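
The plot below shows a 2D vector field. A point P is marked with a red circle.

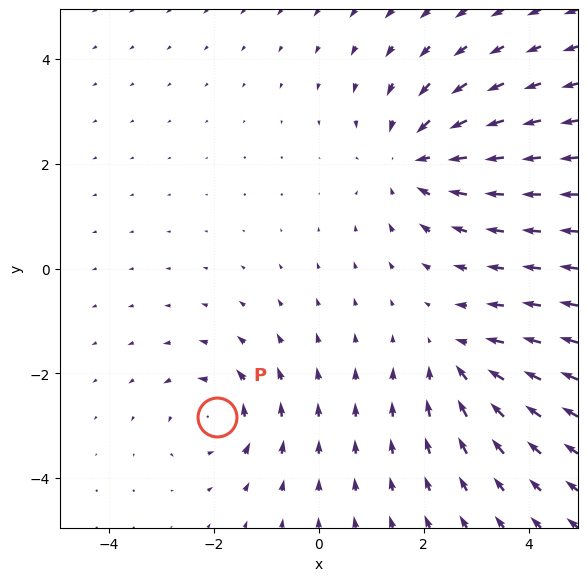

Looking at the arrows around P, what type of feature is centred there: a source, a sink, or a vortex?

At P (-1.9, -2.8) the arrows circulate counterclockwise. Divergence ≈0, curl about +4 — near-zero divergence with nonzero curl is a vortex.

vortex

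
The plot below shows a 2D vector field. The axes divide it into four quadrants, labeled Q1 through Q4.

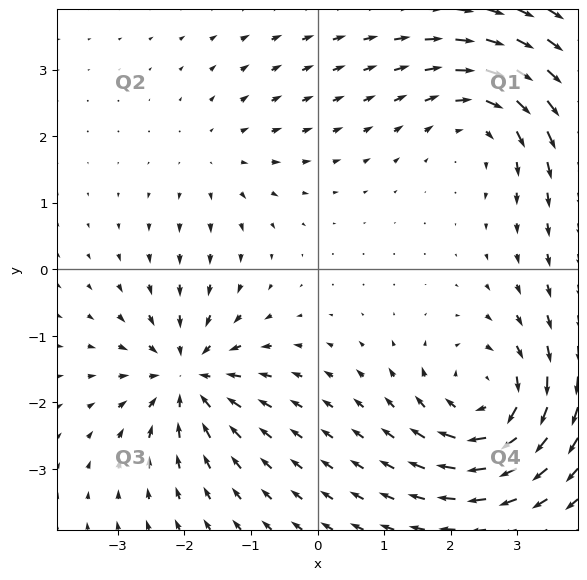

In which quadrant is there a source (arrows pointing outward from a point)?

Q2

The source sits at approximately (-1.5, 1.7), which lies in quadrant Q2. The divergence there is about +3, positive as expected for a source.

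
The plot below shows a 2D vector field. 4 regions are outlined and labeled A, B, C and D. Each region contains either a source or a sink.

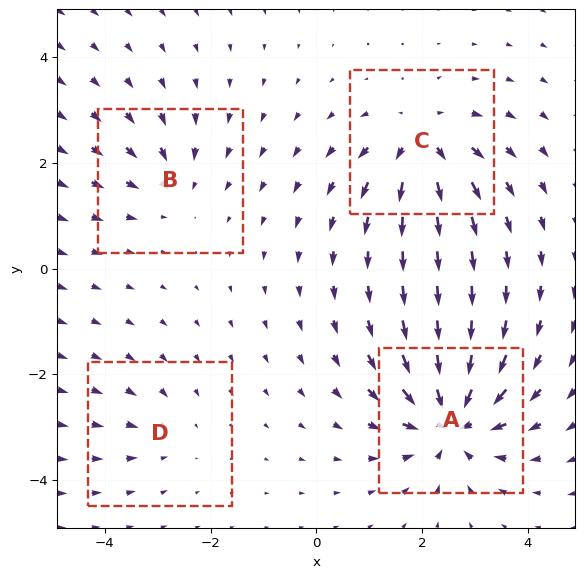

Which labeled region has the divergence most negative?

Divergence at each region's feature centre — A: about -8, B: about -4, C: about +6, D: about -2. Region A is most negative.

A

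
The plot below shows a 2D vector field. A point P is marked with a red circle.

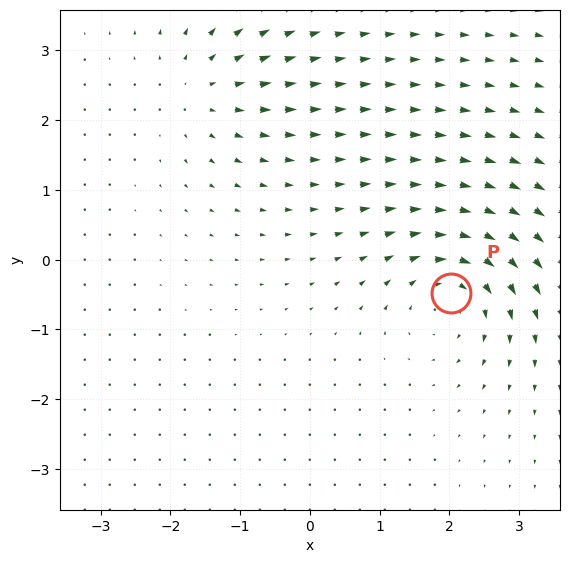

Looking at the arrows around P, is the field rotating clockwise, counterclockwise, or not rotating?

Near P at (2.0, -0.5) the arrows circulate clockwise. The curl (z-component) there is about -5; negative curl means clockwise rotation.

clockwise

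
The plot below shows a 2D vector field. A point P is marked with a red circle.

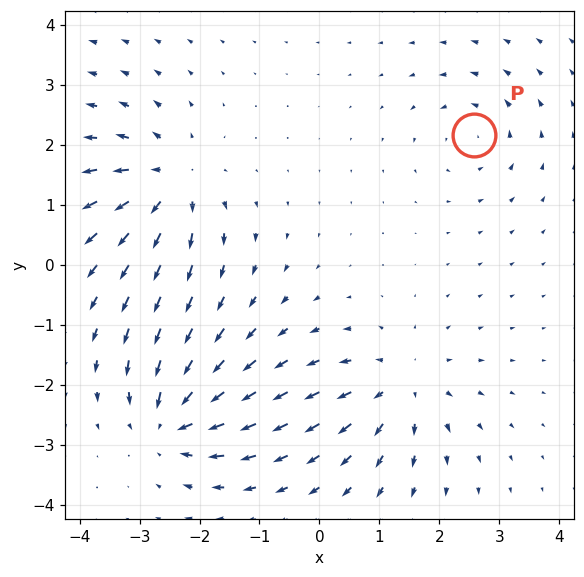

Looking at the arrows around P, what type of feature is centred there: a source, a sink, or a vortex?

At P (2.6, 2.2) the arrows circulate counterclockwise. Divergence ≈0, curl about +4 — near-zero divergence with nonzero curl is a vortex.

vortex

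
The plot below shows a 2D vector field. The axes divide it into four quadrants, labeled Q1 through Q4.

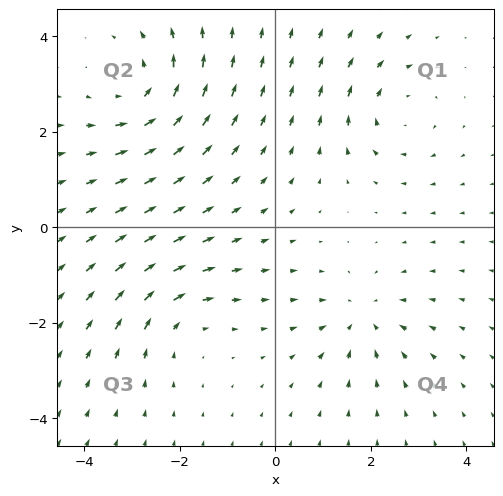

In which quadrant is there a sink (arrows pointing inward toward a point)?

Q4

The sink sits at approximately (1.8, -1.9), which lies in quadrant Q4. The divergence there is about -4, negative as expected for a sink.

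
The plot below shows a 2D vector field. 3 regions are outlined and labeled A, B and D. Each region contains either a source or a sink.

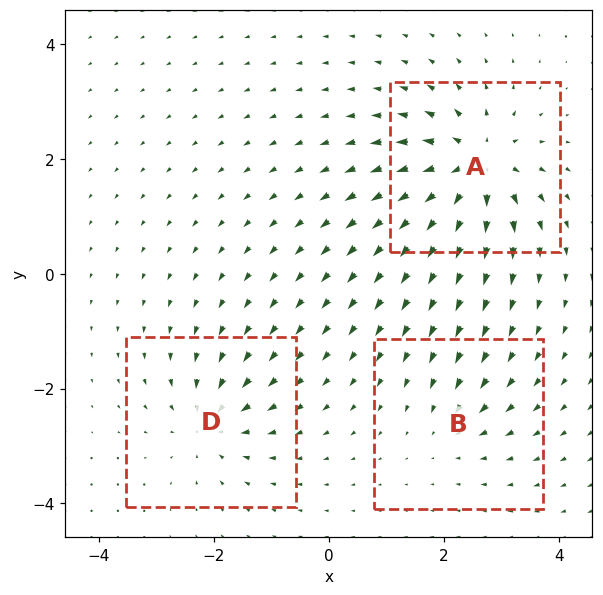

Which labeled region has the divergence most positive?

Divergence at each region's feature centre — A: about +6, B: about -2, D: about -4. Region A is most positive.

A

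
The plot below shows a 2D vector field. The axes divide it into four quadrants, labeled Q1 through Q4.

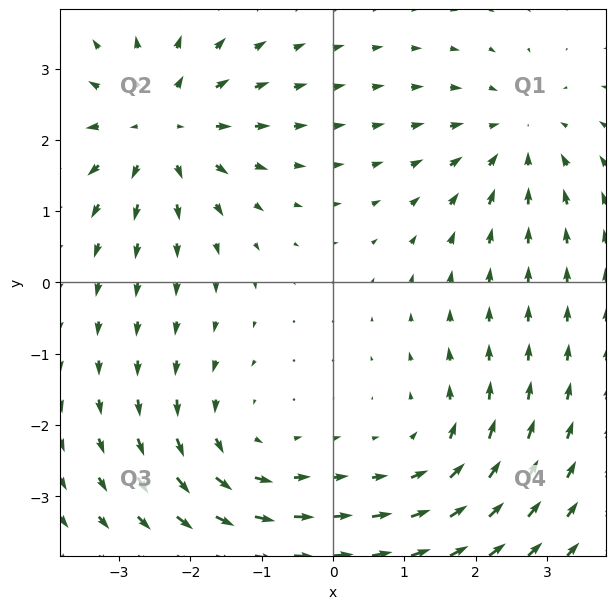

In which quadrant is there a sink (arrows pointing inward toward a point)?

Q1

The sink sits at approximately (2.6, 2.0), which lies in quadrant Q1. The divergence there is about -4, negative as expected for a sink.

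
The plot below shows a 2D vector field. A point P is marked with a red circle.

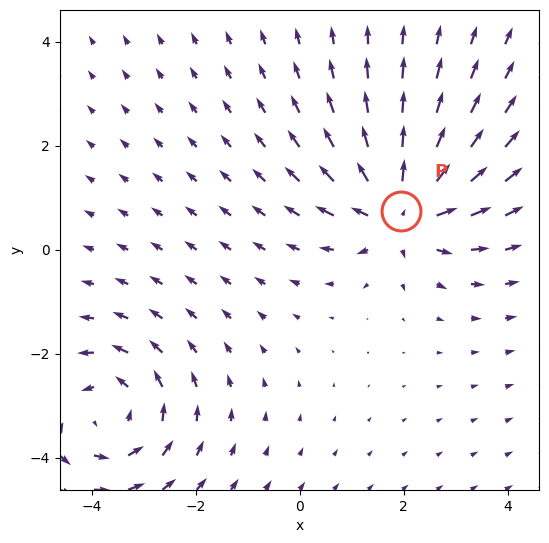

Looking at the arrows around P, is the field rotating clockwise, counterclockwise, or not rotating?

Near P at (1.9, 0.7) the arrows show no circulation. The curl there is ≈0.

not rotating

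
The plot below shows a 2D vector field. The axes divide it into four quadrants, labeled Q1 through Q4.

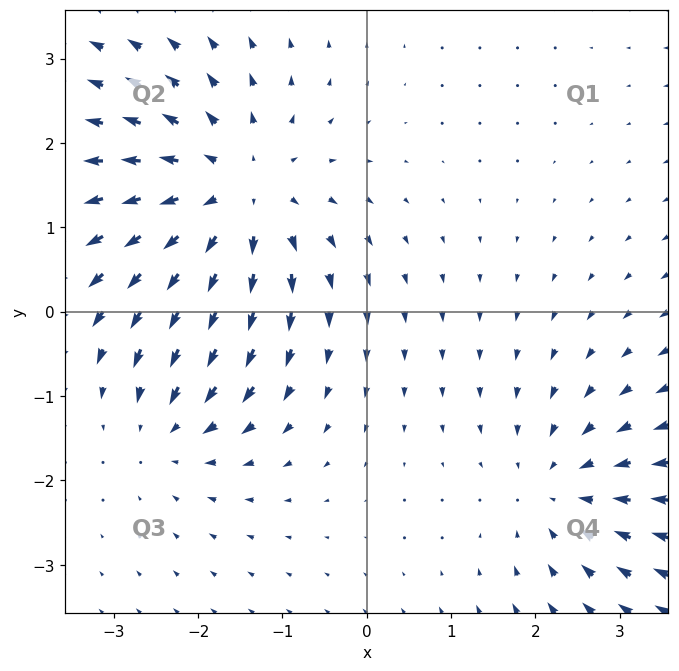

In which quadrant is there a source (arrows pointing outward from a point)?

The source sits at approximately (-1.6, 1.4), which lies in quadrant Q2. The divergence there is about +4, positive as expected for a source.

Q2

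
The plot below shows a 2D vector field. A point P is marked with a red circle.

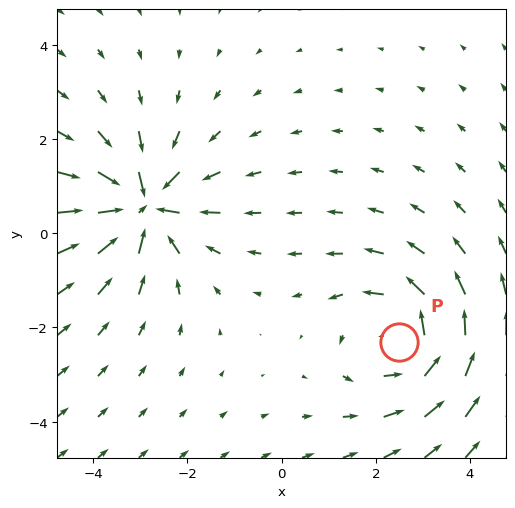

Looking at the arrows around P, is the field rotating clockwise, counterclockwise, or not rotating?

Near P at (2.5, -2.3) the arrows circulate counterclockwise. The curl (z-component) there is about +3; positive curl means counterclockwise rotation.

counterclockwise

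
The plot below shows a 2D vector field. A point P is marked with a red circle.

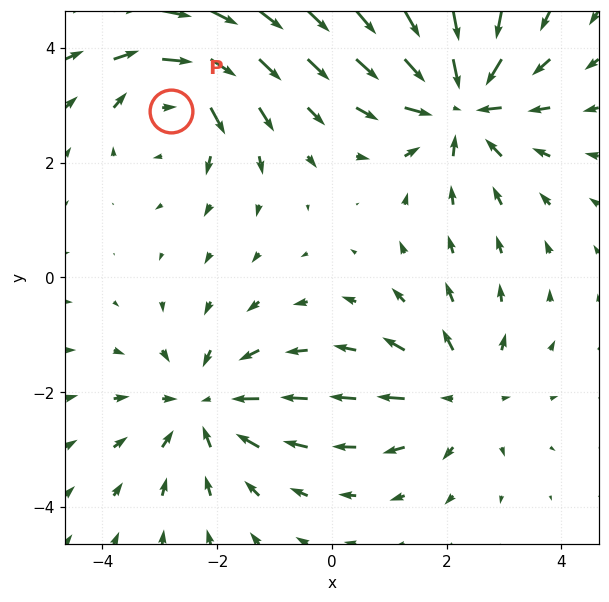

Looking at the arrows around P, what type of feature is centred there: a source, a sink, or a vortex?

At P (-2.8, 2.9) the arrows circulate clockwise. Divergence ≈0, curl about -4 — near-zero divergence with nonzero curl is a vortex.

vortex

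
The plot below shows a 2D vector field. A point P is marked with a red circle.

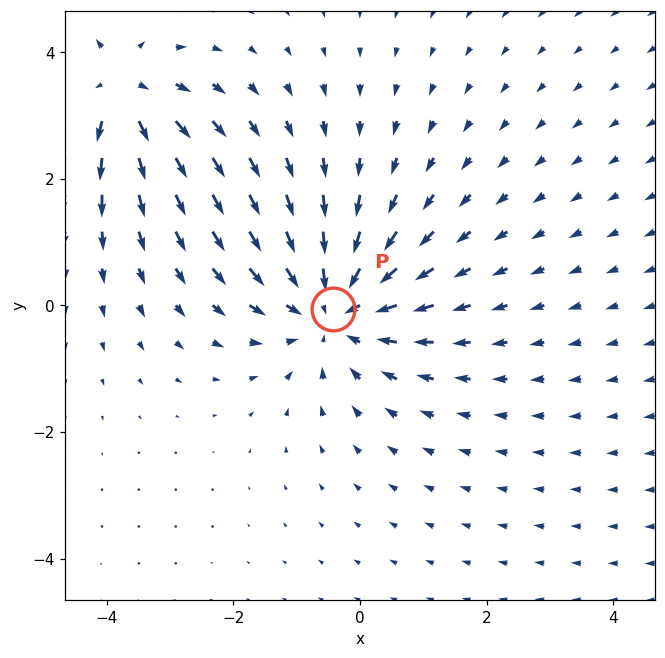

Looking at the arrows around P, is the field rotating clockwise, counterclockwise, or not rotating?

Near P at (-0.4, -0.1) the arrows show no circulation. The curl there is ≈0.

not rotating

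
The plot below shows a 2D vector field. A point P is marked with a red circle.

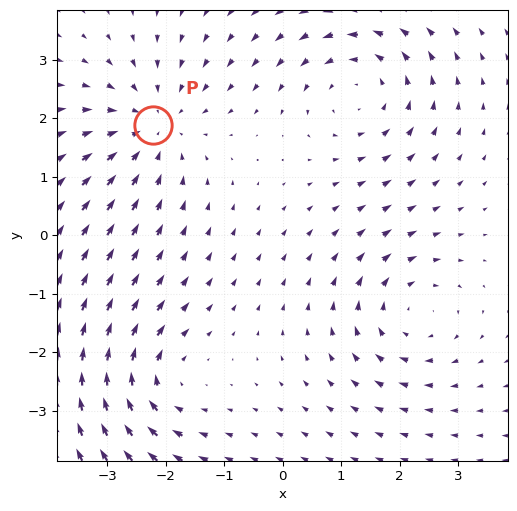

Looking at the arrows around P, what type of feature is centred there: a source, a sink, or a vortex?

sink

At P (-2.2, 1.9) the arrows converge inward. Divergence about -3, curl ≈0 — negative divergence with near-zero curl is a sink.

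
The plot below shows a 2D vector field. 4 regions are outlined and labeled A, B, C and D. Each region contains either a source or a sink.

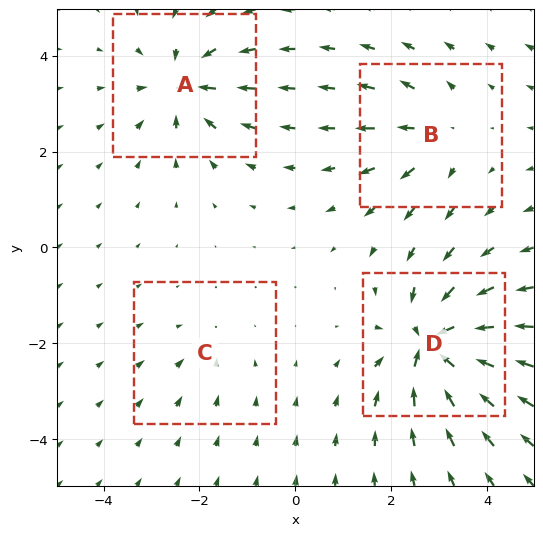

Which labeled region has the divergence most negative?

Divergence at each region's feature centre — A: about -6, B: about +4, C: about -2, D: about -8. Region D is most negative.

D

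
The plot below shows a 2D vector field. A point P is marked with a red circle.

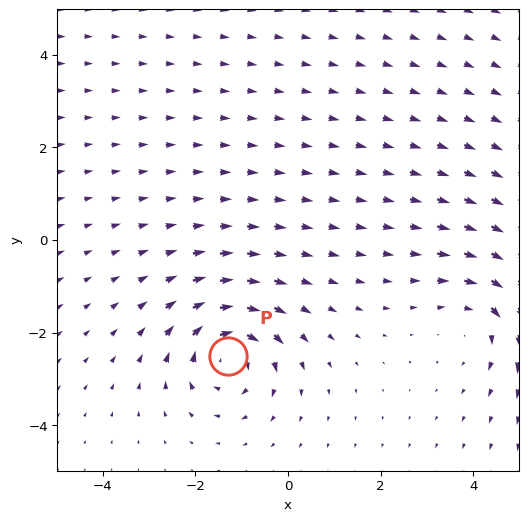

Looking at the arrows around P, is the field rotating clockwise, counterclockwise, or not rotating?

Near P at (-1.3, -2.5) the arrows circulate clockwise. The curl (z-component) there is about -5; negative curl means clockwise rotation.

clockwise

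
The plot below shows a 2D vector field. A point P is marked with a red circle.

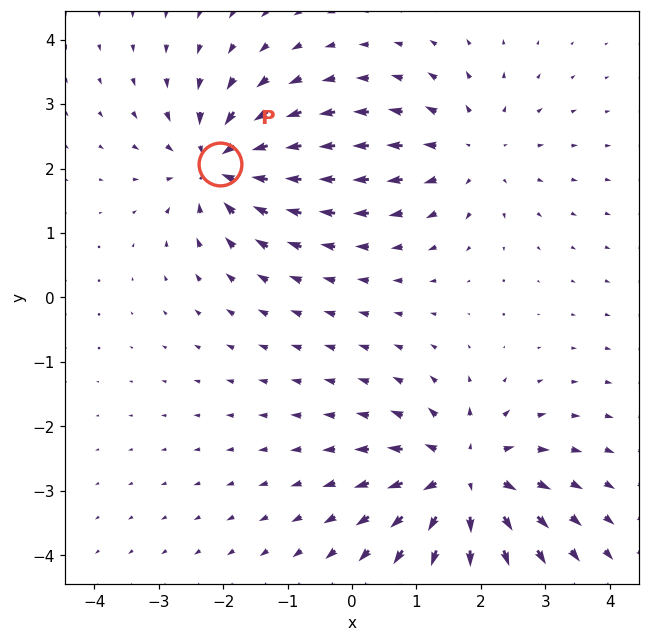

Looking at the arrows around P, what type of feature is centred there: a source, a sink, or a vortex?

sink

At P (-2.0, 2.1) the arrows converge inward. Divergence about -5, curl ≈0 — negative divergence with near-zero curl is a sink.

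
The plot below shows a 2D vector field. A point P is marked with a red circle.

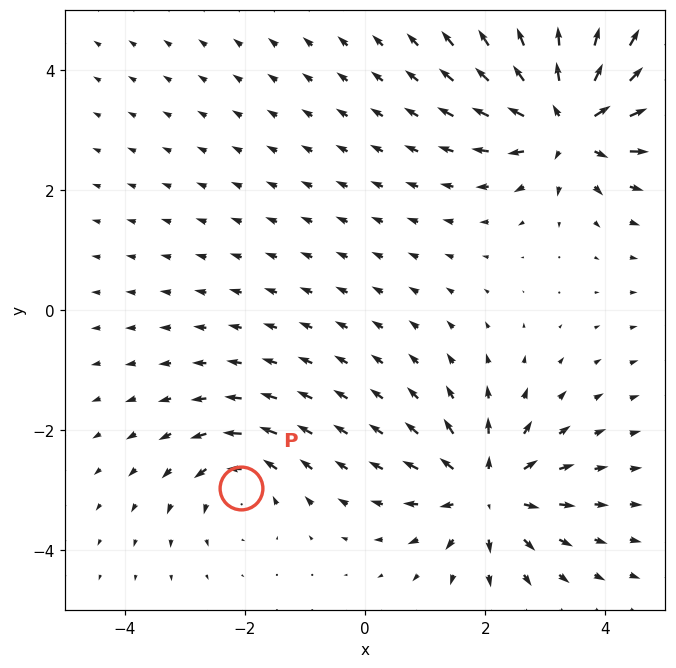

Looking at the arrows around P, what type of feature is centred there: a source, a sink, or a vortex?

vortex

At P (-2.1, -3.0) the arrows circulate counterclockwise. Divergence ≈0, curl about +4 — near-zero divergence with nonzero curl is a vortex.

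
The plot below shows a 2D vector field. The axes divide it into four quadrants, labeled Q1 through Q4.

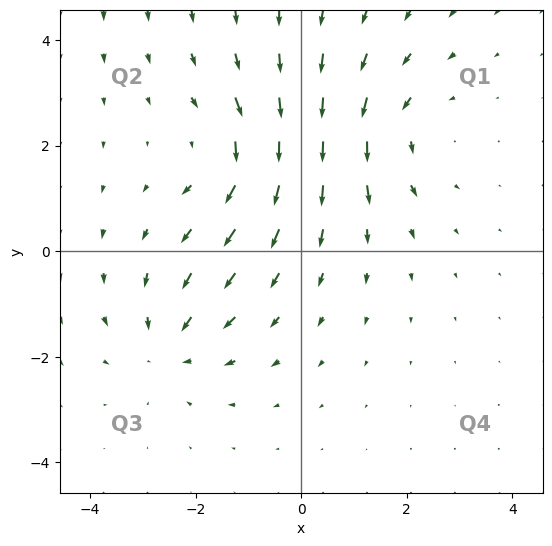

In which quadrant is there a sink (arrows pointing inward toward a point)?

The sink sits at approximately (-2.5, -1.8), which lies in quadrant Q3. The divergence there is about -3, negative as expected for a sink.

Q3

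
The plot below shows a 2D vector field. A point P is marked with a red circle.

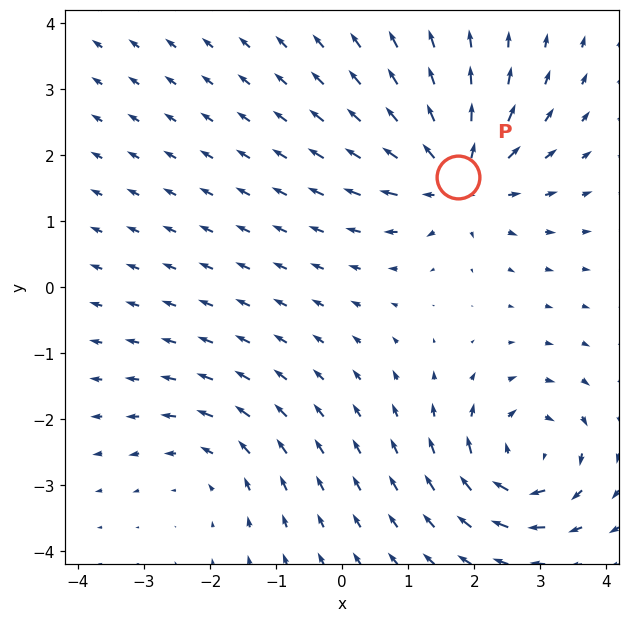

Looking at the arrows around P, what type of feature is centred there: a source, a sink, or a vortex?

source

At P (1.8, 1.7) the arrows spread outward. Divergence about +6, curl ≈0 — positive divergence with near-zero curl is a source.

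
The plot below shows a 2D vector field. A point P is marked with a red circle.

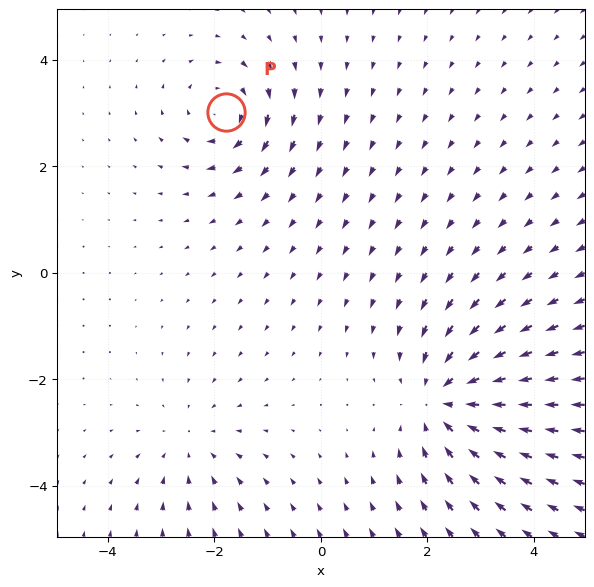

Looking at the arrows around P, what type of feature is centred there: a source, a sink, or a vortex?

vortex

At P (-1.8, 3.0) the arrows circulate clockwise. Divergence ≈0, curl about -4 — near-zero divergence with nonzero curl is a vortex.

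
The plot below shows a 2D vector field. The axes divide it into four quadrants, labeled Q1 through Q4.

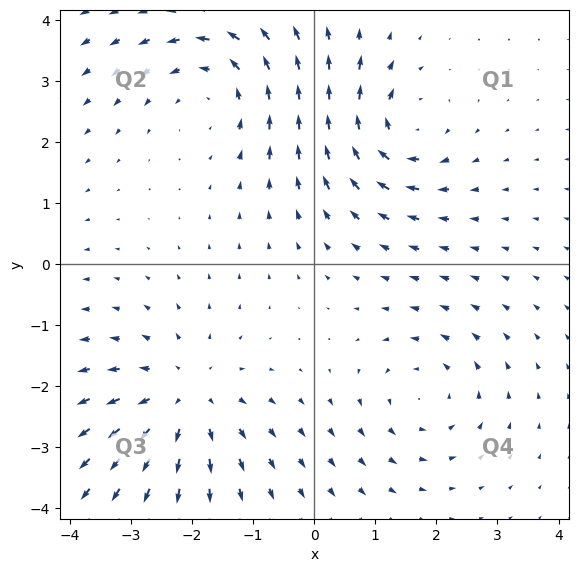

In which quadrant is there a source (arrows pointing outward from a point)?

The source sits at approximately (-2.1, -2.2), which lies in quadrant Q3. The divergence there is about +3, positive as expected for a source.

Q3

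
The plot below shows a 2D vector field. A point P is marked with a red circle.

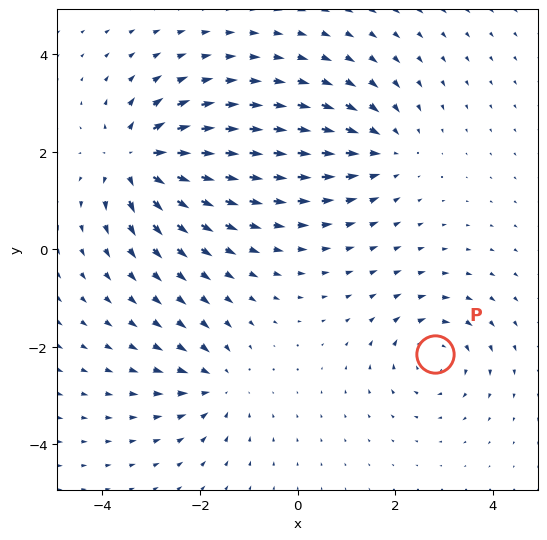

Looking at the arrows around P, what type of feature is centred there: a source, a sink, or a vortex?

vortex

At P (2.8, -2.1) the arrows circulate clockwise. Divergence ≈0, curl about -3 — near-zero divergence with nonzero curl is a vortex.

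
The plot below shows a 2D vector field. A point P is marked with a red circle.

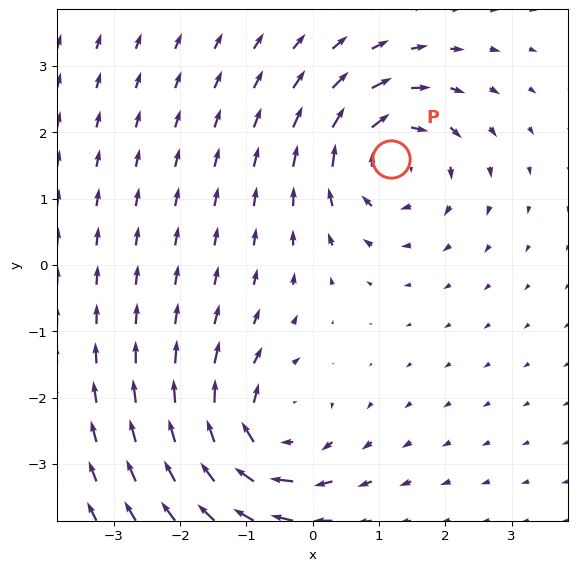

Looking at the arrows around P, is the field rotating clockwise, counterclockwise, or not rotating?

Near P at (1.2, 1.6) the arrows circulate clockwise. The curl (z-component) there is about -5; negative curl means clockwise rotation.

clockwise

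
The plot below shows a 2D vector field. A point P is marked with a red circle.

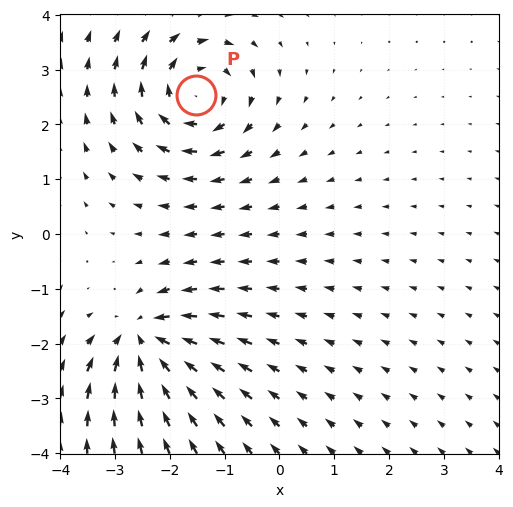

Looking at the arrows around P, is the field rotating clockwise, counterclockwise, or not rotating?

clockwise

Near P at (-1.5, 2.5) the arrows circulate clockwise. The curl (z-component) there is about -3; negative curl means clockwise rotation.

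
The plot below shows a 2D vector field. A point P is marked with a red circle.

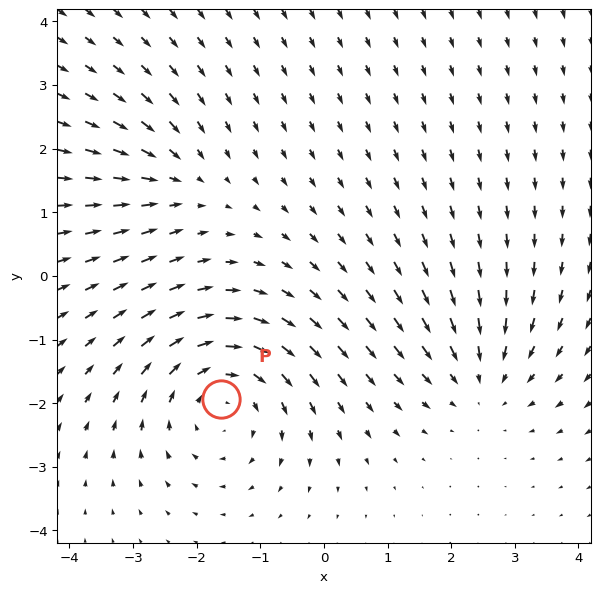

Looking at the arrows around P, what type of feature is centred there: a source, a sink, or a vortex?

At P (-1.6, -1.9) the arrows circulate clockwise. Divergence ≈0, curl about -4 — near-zero divergence with nonzero curl is a vortex.

vortex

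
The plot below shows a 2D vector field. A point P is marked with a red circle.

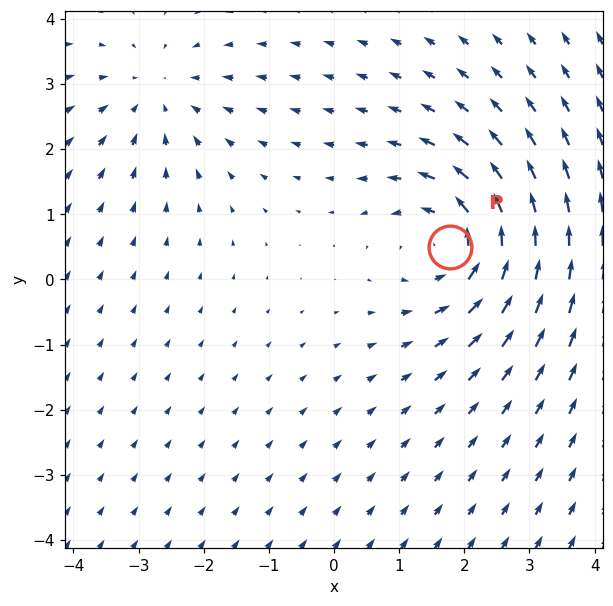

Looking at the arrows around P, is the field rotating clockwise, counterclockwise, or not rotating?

Near P at (1.8, 0.5) the arrows circulate counterclockwise. The curl (z-component) there is about +4; positive curl means counterclockwise rotation.

counterclockwise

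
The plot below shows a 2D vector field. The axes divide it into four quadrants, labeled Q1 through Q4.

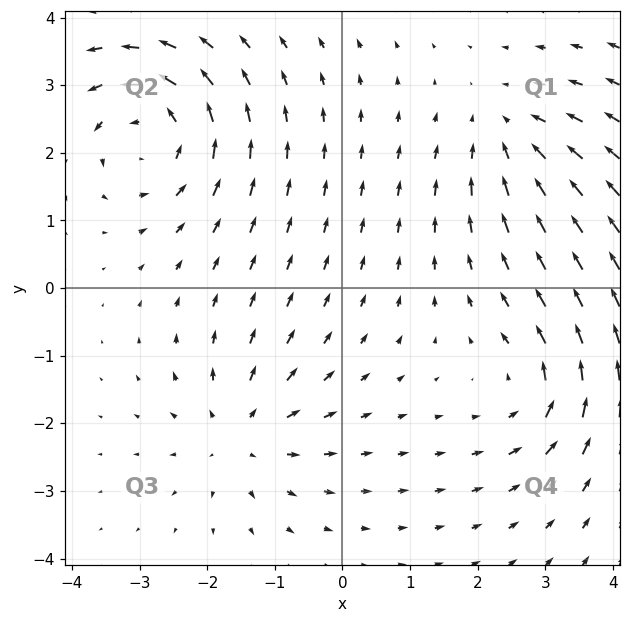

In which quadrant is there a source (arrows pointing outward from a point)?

The source sits at approximately (-1.5, -2.2), which lies in quadrant Q3. The divergence there is about +4, positive as expected for a source.

Q3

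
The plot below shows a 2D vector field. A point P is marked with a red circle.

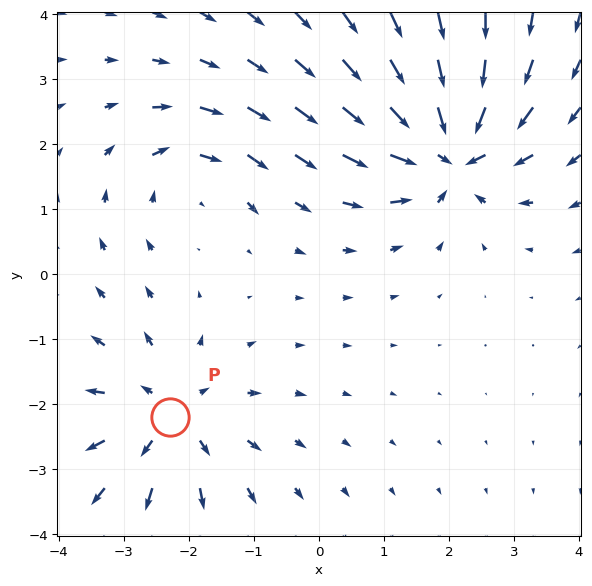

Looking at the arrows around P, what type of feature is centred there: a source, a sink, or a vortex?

source

At P (-2.3, -2.2) the arrows spread outward. Divergence about +4, curl ≈0 — positive divergence with near-zero curl is a source.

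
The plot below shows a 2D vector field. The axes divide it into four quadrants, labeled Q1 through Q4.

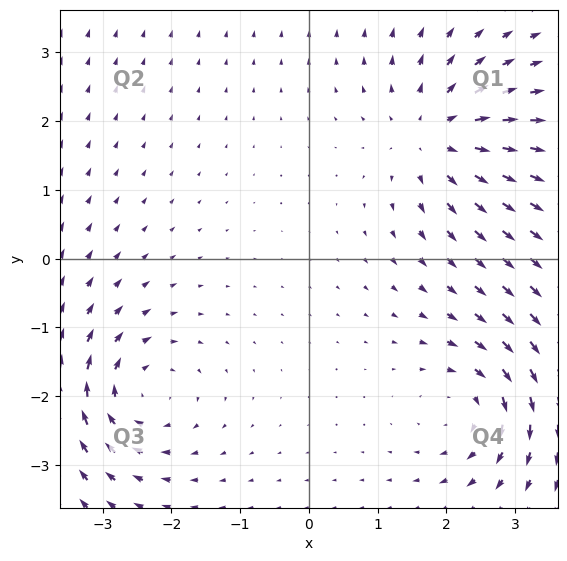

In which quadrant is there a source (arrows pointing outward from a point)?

The source sits at approximately (1.8, 1.8), which lies in quadrant Q1. The divergence there is about +5, positive as expected for a source.

Q1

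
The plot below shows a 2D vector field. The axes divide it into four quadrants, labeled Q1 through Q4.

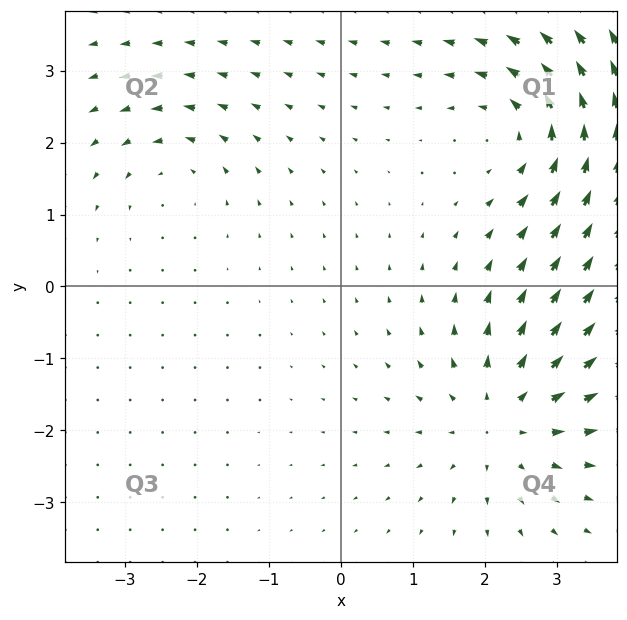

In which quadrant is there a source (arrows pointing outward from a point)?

Q4

The source sits at approximately (2.2, -1.8), which lies in quadrant Q4. The divergence there is about +5, positive as expected for a source.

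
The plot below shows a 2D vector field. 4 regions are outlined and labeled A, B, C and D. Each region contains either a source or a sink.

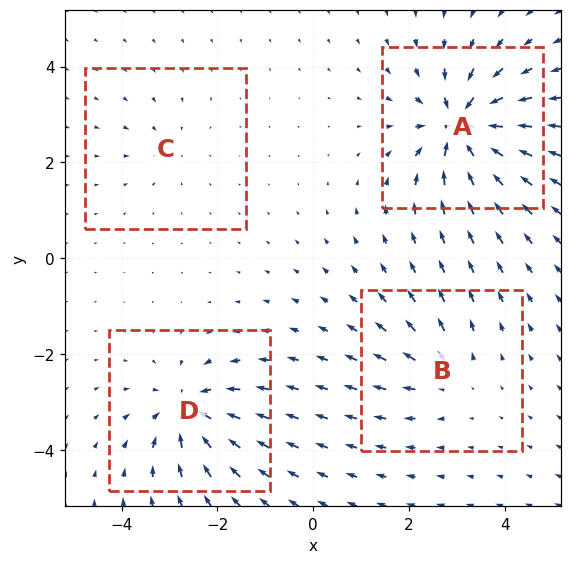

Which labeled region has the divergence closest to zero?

C

Divergence at each region's feature centre — A: about -9, B: about +4, C: about -3, D: about -6. Region C is closest to zero.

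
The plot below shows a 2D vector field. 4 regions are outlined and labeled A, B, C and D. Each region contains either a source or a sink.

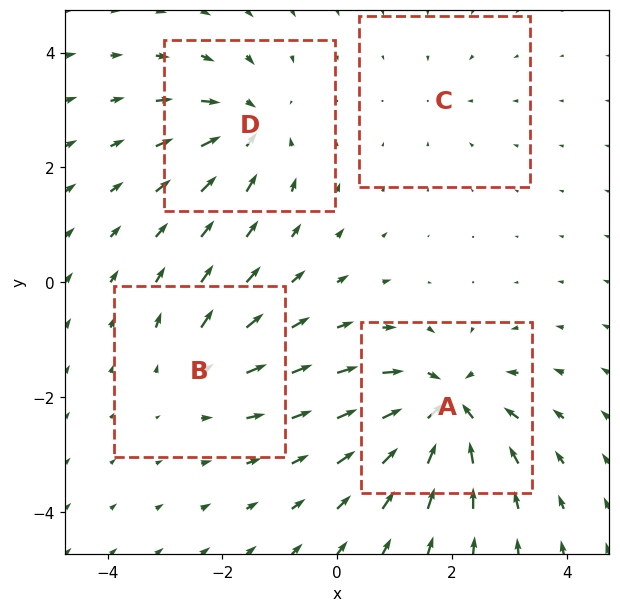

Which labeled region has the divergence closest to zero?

Divergence at each region's feature centre — A: about -9, B: about +4, C: about -2, D: about -6. Region C is closest to zero.

C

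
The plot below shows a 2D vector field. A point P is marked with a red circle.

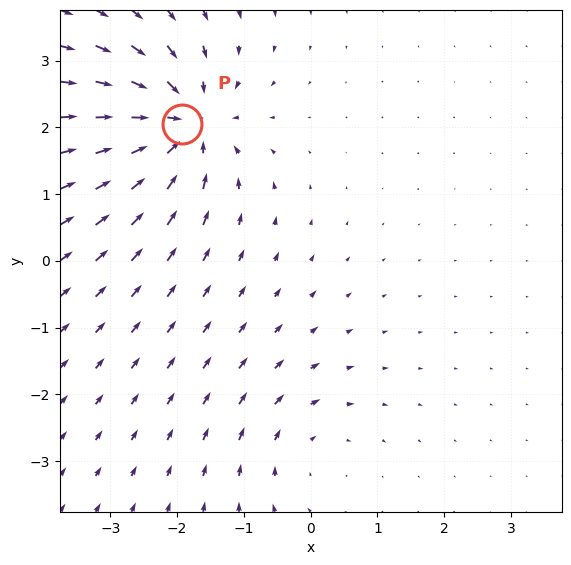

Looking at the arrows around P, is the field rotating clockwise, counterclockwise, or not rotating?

Near P at (-1.9, 2.0) the arrows show no circulation. The curl there is ≈0.

not rotating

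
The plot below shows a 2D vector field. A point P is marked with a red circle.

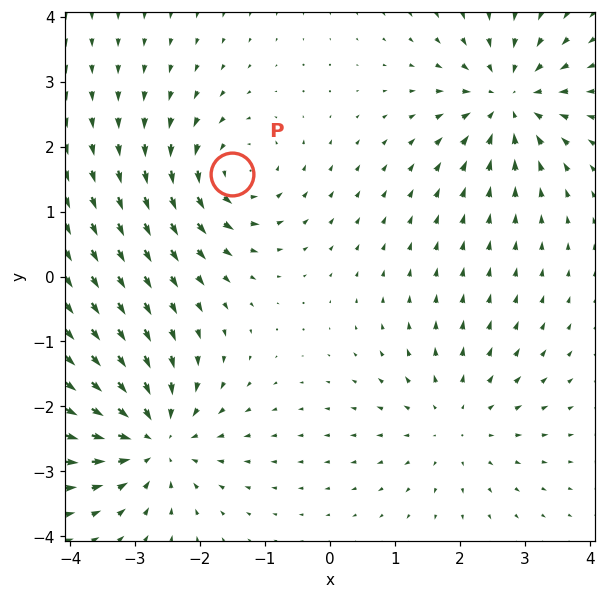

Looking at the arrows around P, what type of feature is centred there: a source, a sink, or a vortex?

At P (-1.5, 1.6) the arrows circulate counterclockwise. Divergence ≈0, curl about +5 — near-zero divergence with nonzero curl is a vortex.

vortex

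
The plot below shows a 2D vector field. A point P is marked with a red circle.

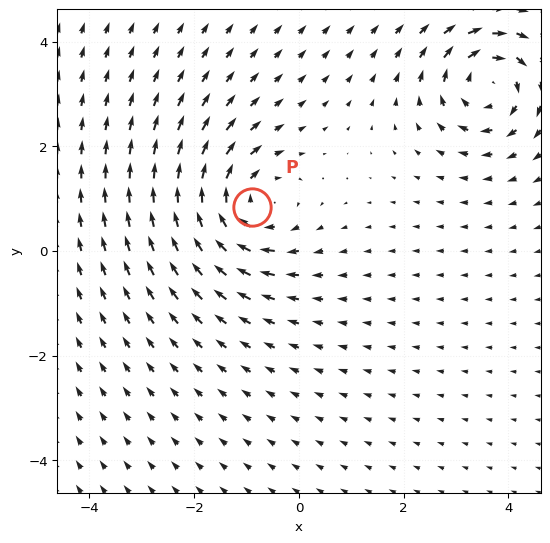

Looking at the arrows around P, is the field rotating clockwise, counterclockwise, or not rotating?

clockwise

Near P at (-0.9, 0.8) the arrows circulate clockwise. The curl (z-component) there is about -5; negative curl means clockwise rotation.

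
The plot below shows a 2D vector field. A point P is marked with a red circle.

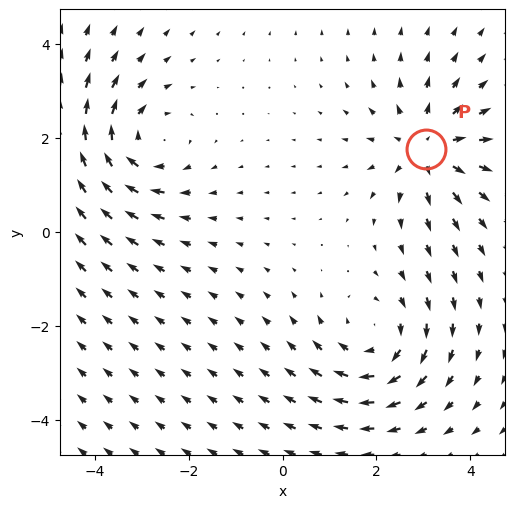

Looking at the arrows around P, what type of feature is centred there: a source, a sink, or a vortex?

At P (3.1, 1.8) the arrows spread outward. Divergence about +5, curl ≈0 — positive divergence with near-zero curl is a source.

source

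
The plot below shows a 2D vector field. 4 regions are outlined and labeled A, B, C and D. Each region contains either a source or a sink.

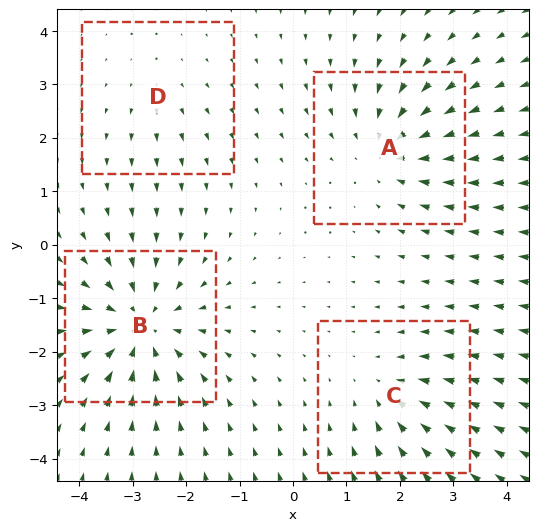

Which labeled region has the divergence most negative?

B

Divergence at each region's feature centre — A: about -4, B: about -6, C: about -3, D: about +2. Region B is most negative.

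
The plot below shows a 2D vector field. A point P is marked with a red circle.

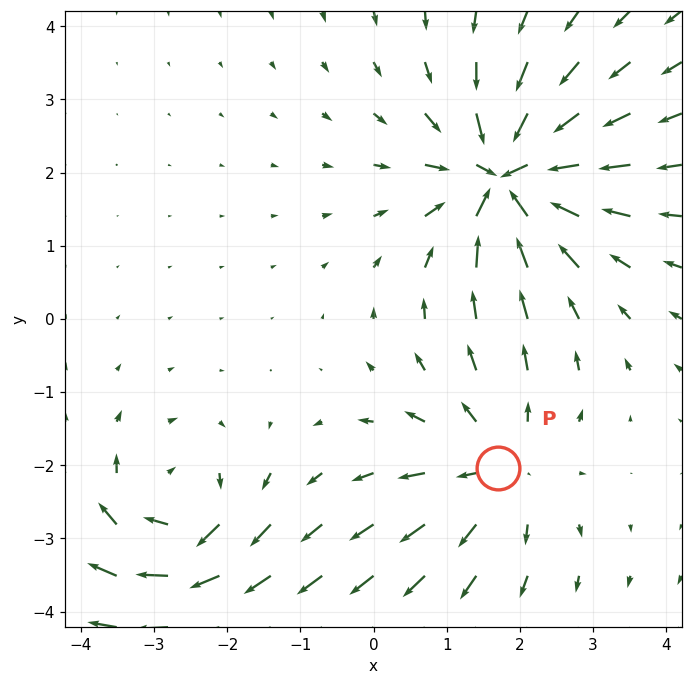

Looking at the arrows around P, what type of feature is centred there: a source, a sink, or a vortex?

source

At P (1.7, -2.0) the arrows spread outward. Divergence about +3, curl ≈0 — positive divergence with near-zero curl is a source.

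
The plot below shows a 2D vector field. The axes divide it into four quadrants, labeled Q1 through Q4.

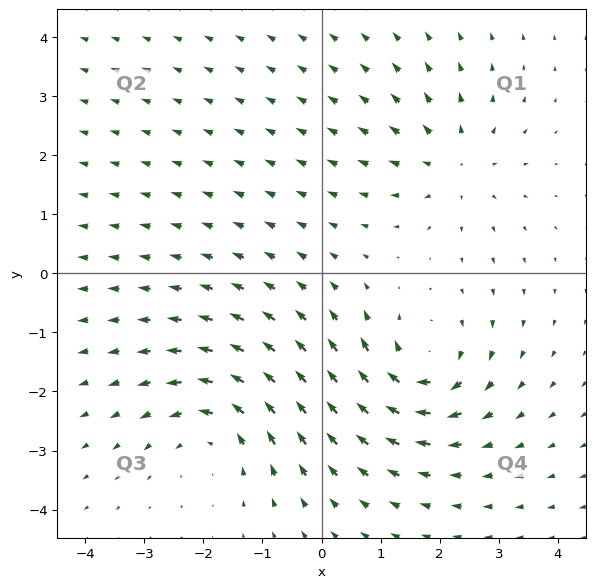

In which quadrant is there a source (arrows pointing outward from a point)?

The source sits at approximately (2.2, 1.9), which lies in quadrant Q1. The divergence there is about +3, positive as expected for a source.

Q1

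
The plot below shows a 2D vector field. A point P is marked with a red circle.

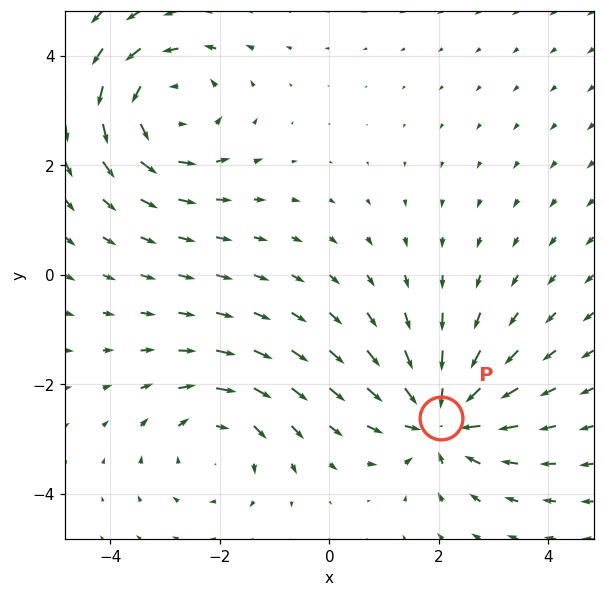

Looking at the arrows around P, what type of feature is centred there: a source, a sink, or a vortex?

sink

At P (2.0, -2.6) the arrows converge inward. Divergence about -5, curl ≈0 — negative divergence with near-zero curl is a sink.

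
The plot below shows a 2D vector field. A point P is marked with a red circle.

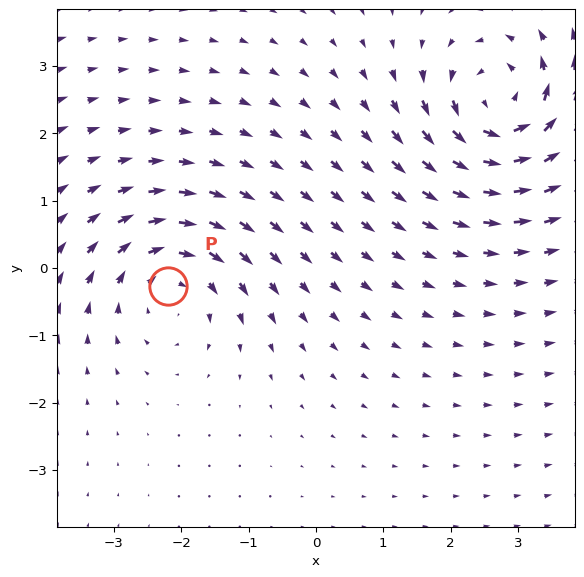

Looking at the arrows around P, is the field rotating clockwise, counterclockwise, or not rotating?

Near P at (-2.2, -0.3) the arrows circulate clockwise. The curl (z-component) there is about -4; negative curl means clockwise rotation.

clockwise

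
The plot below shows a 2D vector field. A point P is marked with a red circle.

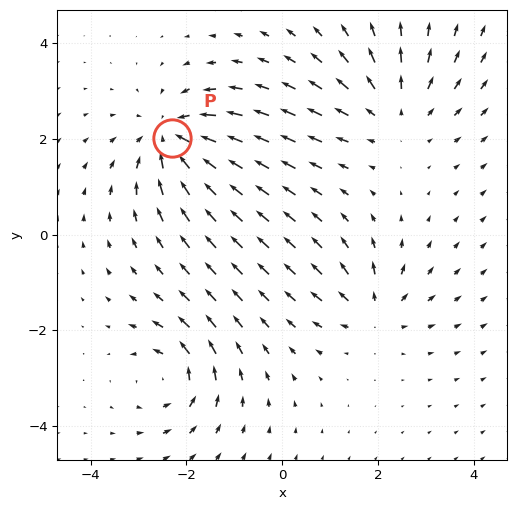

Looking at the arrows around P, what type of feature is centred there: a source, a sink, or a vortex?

sink

At P (-2.3, 2.0) the arrows converge inward. Divergence about -5, curl ≈0 — negative divergence with near-zero curl is a sink.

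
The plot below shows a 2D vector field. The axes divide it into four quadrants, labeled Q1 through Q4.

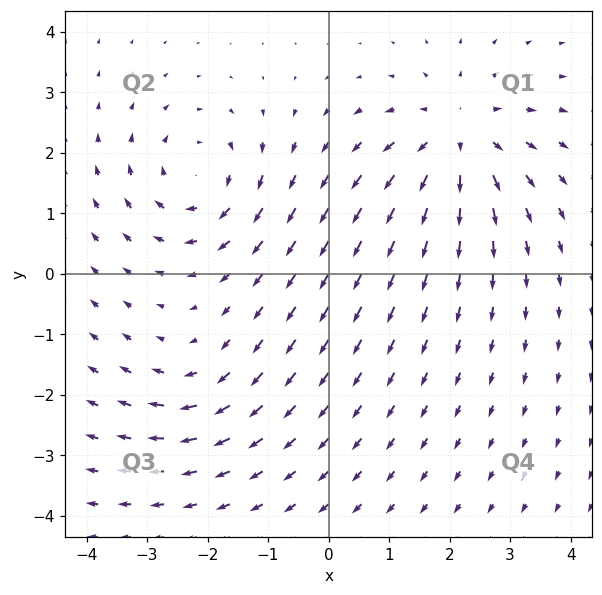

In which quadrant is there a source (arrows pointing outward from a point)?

Q1

The source sits at approximately (2.1, 2.3), which lies in quadrant Q1. The divergence there is about +4, positive as expected for a source.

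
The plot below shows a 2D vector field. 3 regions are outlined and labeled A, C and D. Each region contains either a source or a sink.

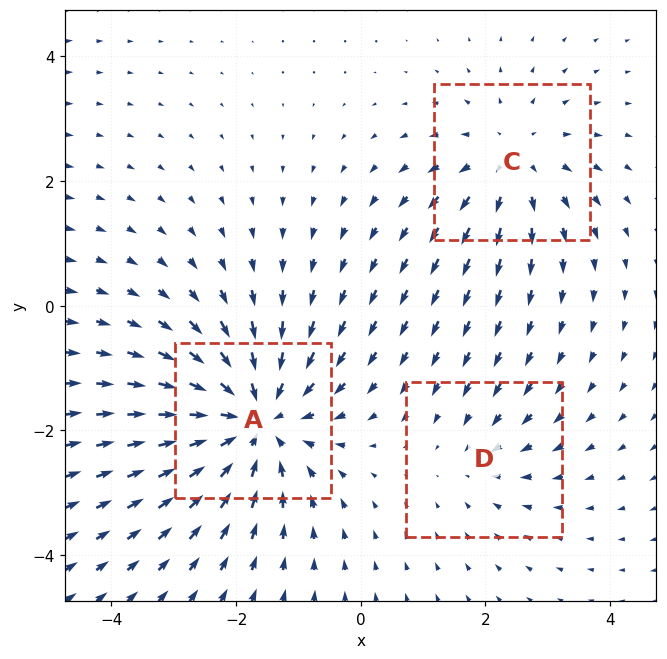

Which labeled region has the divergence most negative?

Divergence at each region's feature centre — A: about -5, C: about +3, D: about -2. Region A is most negative.

A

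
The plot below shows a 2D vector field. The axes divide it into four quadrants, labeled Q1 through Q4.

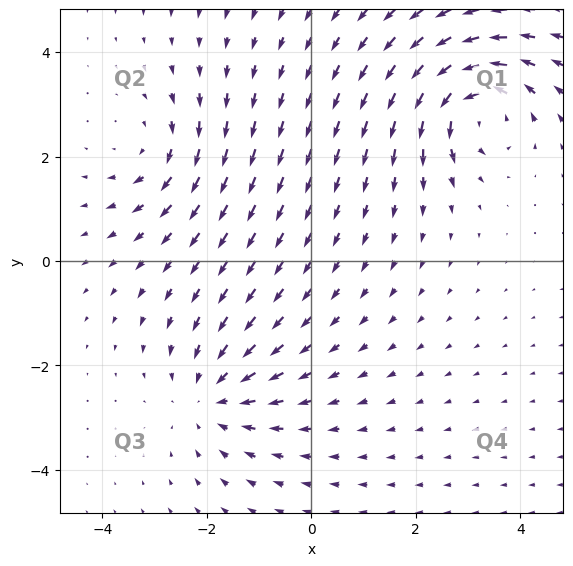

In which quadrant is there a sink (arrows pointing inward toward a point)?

Q3

The sink sits at approximately (-1.9, -2.6), which lies in quadrant Q3. The divergence there is about -4, negative as expected for a sink.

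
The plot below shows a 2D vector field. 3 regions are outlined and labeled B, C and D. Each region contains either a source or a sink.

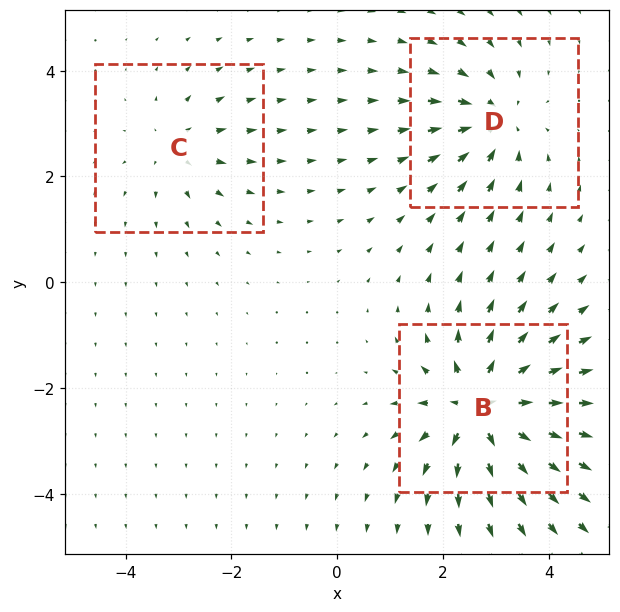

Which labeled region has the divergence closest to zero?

Divergence at each region's feature centre — B: about +6, C: about +2, D: about -4. Region C is closest to zero.

C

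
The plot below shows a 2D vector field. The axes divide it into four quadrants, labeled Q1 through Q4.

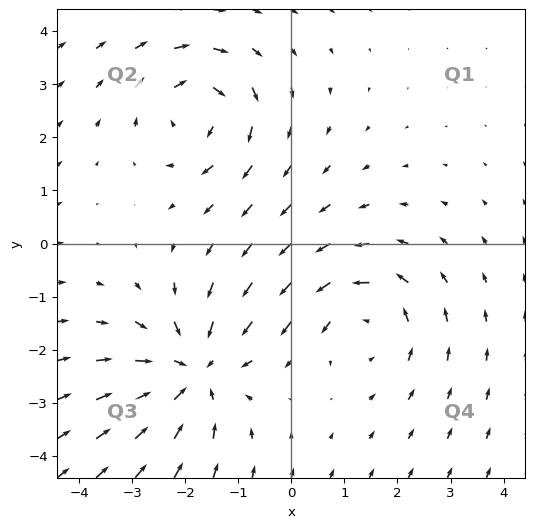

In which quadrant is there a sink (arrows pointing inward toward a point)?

The sink sits at approximately (-1.8, -2.4), which lies in quadrant Q3. The divergence there is about -5, negative as expected for a sink.

Q3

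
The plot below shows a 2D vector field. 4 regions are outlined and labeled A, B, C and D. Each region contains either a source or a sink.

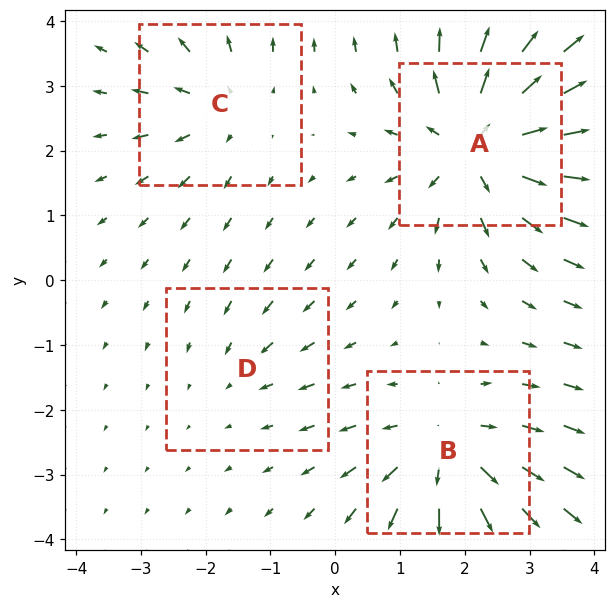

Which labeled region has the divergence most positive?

A

Divergence at each region's feature centre — A: about +7, B: about +5, C: about +3, D: about -2. Region A is most positive.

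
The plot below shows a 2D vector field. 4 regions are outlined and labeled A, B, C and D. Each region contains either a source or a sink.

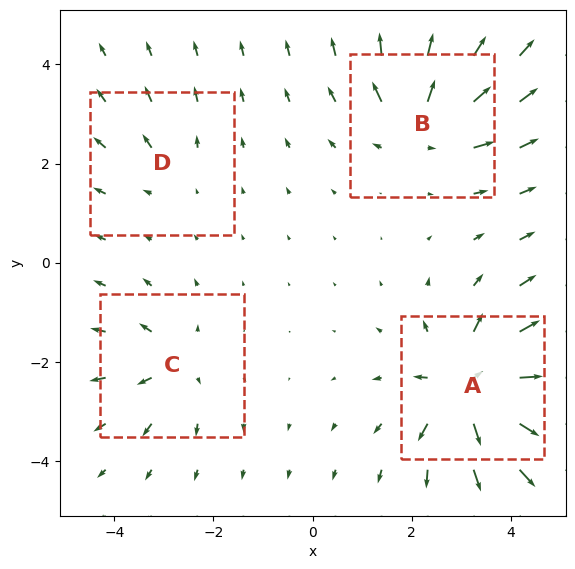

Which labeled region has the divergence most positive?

Divergence at each region's feature centre — A: about +8, B: about +6, C: about +4, D: about +2. Region A is most positive.

A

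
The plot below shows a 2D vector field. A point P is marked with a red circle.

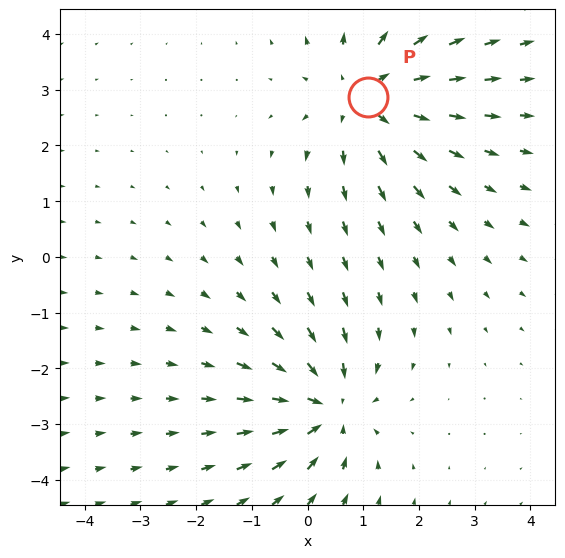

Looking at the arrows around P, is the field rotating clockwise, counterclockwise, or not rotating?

not rotating

Near P at (1.1, 2.9) the arrows show no circulation. The curl there is ≈0.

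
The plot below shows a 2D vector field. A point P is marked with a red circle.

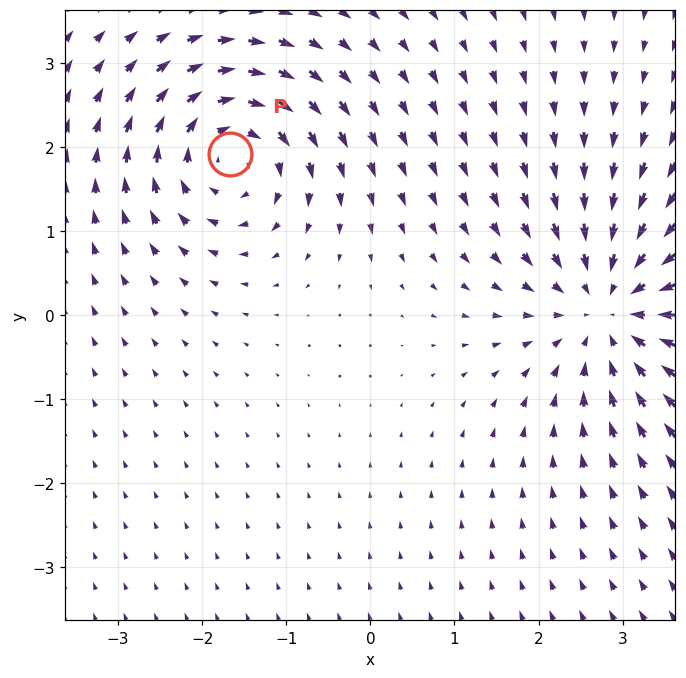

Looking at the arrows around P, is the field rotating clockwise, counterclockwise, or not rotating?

clockwise

Near P at (-1.7, 1.9) the arrows circulate clockwise. The curl (z-component) there is about -4; negative curl means clockwise rotation.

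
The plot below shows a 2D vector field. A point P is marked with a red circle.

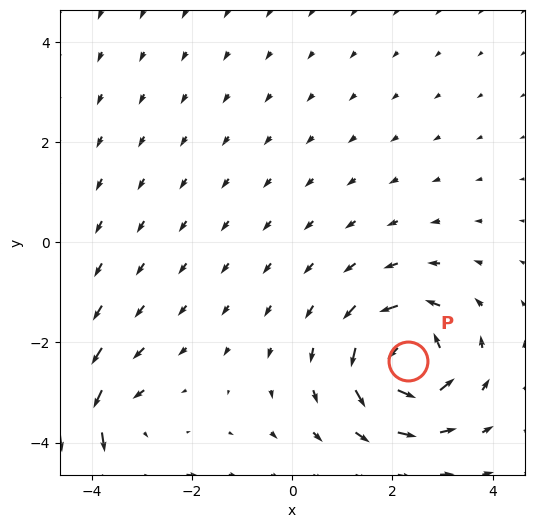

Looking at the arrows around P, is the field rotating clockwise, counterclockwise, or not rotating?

counterclockwise

Near P at (2.3, -2.4) the arrows circulate counterclockwise. The curl (z-component) there is about +5; positive curl means counterclockwise rotation.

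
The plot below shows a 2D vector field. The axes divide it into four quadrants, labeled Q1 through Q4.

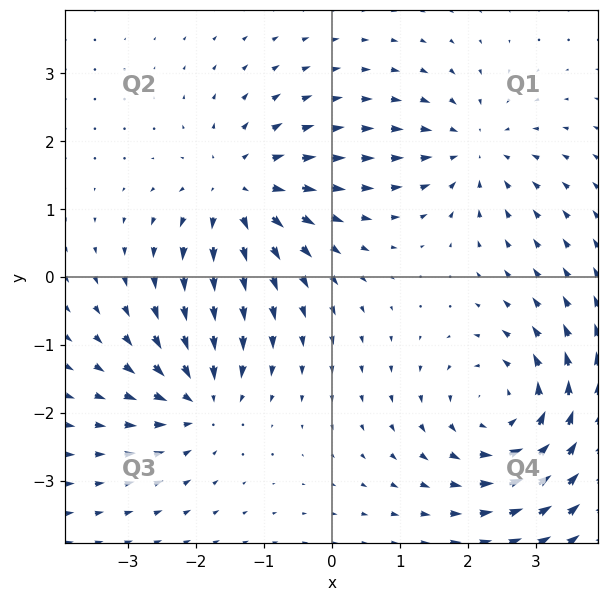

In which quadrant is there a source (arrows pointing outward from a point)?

Q2

The source sits at approximately (-1.4, 1.3), which lies in quadrant Q2. The divergence there is about +4, positive as expected for a source.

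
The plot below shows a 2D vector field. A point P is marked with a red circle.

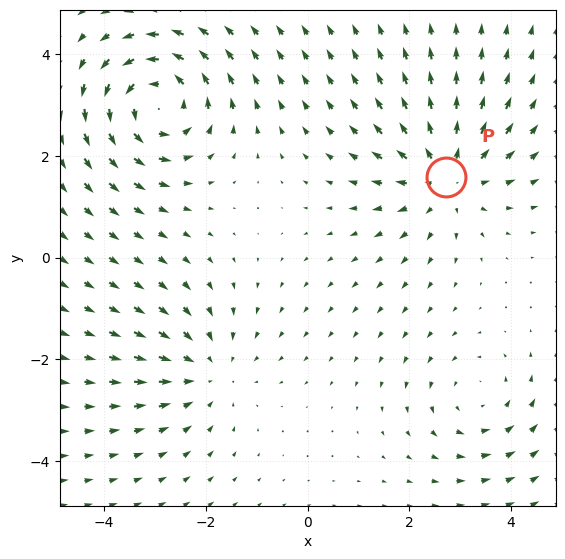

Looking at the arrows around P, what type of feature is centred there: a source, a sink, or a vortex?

source

At P (2.7, 1.6) the arrows spread outward. Divergence about +4, curl ≈0 — positive divergence with near-zero curl is a source.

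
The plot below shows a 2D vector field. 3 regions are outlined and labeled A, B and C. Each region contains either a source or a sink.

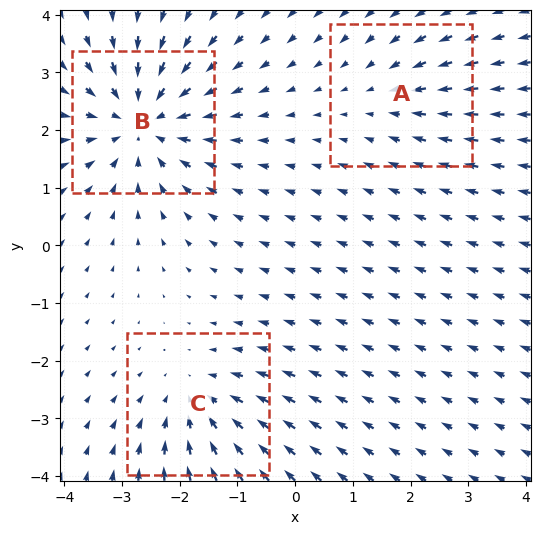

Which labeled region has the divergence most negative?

Divergence at each region's feature centre — A: about -2, B: about -4, C: about -3. Region B is most negative.

B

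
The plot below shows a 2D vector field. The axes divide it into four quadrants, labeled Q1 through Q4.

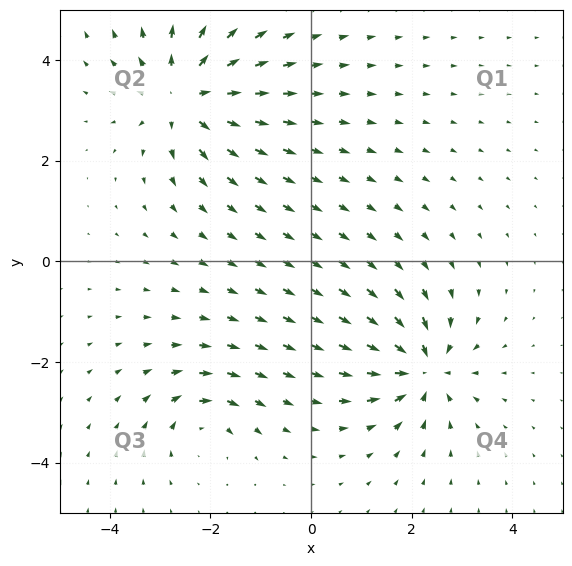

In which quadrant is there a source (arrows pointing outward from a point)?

The source sits at approximately (-2.5, 3.3), which lies in quadrant Q2. The divergence there is about +5, positive as expected for a source.

Q2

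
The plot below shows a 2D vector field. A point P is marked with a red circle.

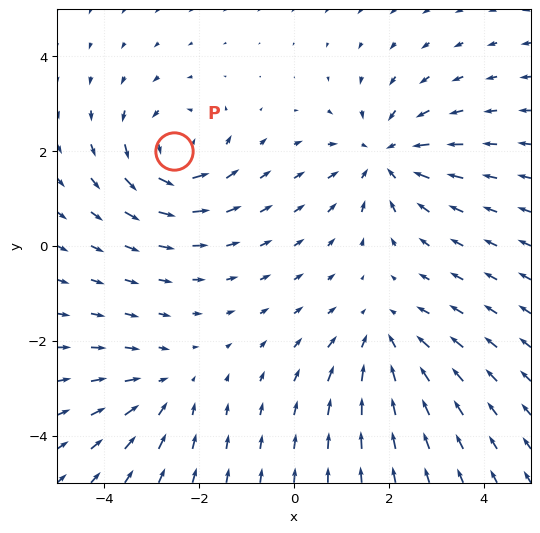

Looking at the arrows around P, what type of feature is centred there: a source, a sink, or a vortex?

vortex

At P (-2.5, 2.0) the arrows circulate counterclockwise. Divergence ≈0, curl about +5 — near-zero divergence with nonzero curl is a vortex.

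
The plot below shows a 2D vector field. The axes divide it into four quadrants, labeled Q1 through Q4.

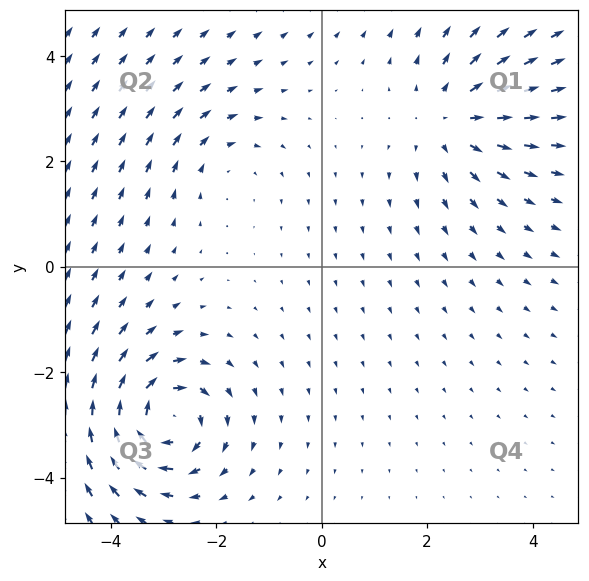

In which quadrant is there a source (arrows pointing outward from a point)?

The source sits at approximately (2.4, 2.8), which lies in quadrant Q1. The divergence there is about +3, positive as expected for a source.

Q1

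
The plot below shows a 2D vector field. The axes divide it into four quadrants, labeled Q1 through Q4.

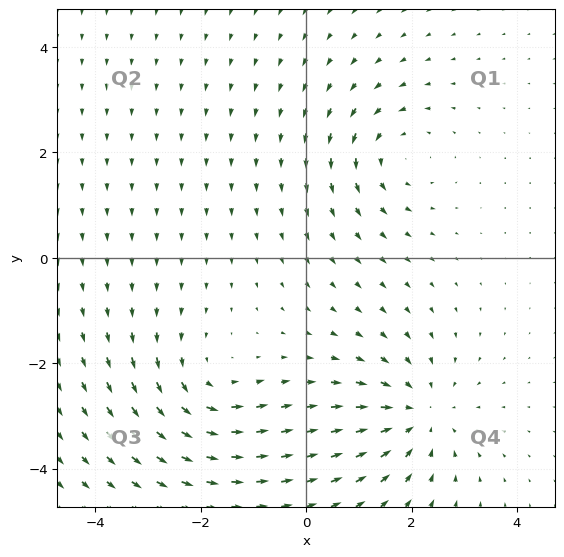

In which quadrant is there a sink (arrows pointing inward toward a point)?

Q4

The sink sits at approximately (2.1, -3.0), which lies in quadrant Q4. The divergence there is about -4, negative as expected for a sink.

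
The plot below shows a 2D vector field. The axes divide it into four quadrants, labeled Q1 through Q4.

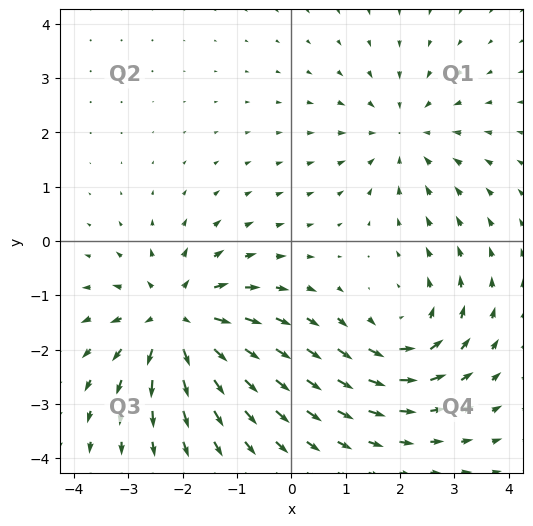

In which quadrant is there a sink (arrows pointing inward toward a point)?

The sink sits at approximately (2.1, 2.0), which lies in quadrant Q1. The divergence there is about -3, negative as expected for a sink.

Q1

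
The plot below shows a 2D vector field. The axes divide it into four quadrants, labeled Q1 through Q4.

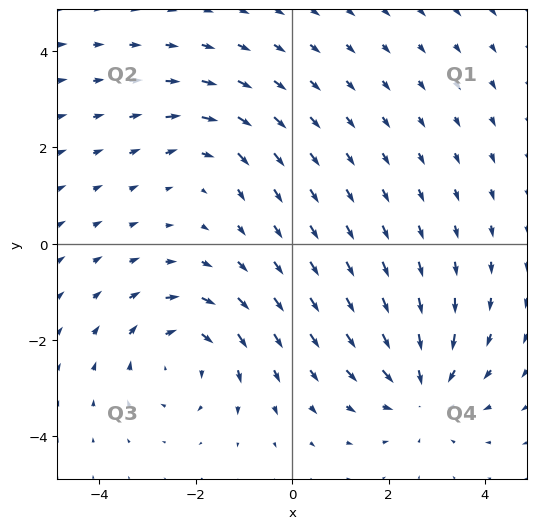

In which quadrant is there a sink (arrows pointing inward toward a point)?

Q4

The sink sits at approximately (2.7, -3.0), which lies in quadrant Q4. The divergence there is about -4, negative as expected for a sink.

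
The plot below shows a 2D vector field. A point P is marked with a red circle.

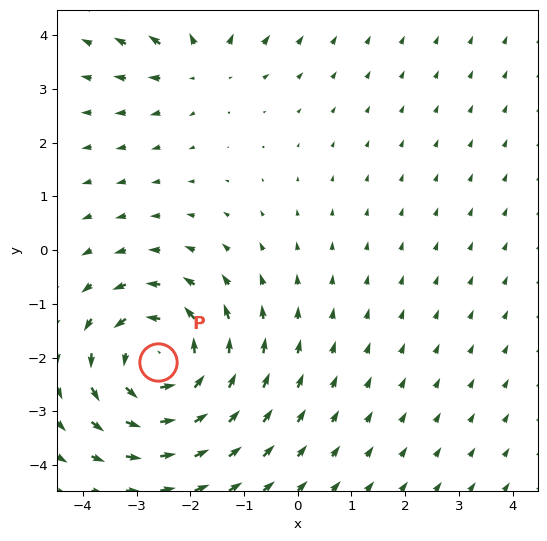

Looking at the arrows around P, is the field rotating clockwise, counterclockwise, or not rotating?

Near P at (-2.6, -2.1) the arrows circulate counterclockwise. The curl (z-component) there is about +4; positive curl means counterclockwise rotation.

counterclockwise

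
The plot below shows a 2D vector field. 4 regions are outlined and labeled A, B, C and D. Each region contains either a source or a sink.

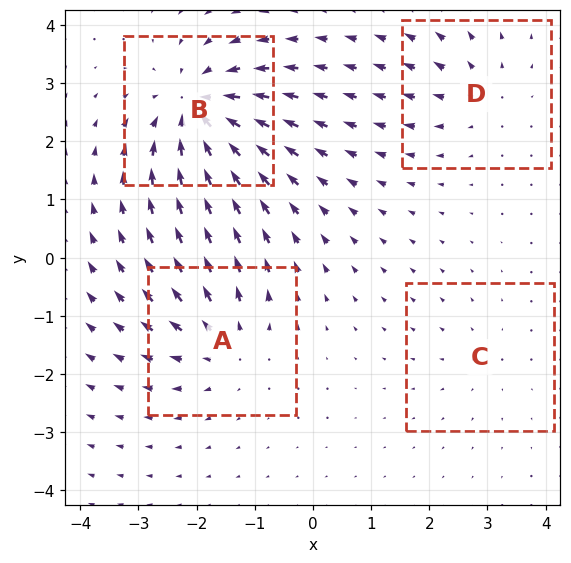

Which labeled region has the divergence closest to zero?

Divergence at each region's feature centre — A: about +5, B: about -8, C: about +2, D: about +4. Region C is closest to zero.

C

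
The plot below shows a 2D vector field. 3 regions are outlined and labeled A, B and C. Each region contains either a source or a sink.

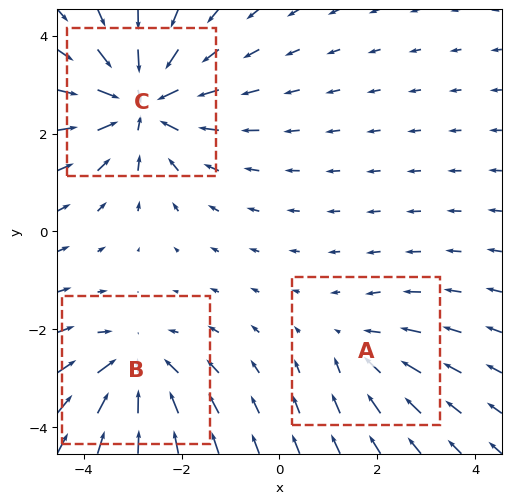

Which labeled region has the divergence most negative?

C

Divergence at each region's feature centre — A: about -2, B: about -3, C: about -4. Region C is most negative.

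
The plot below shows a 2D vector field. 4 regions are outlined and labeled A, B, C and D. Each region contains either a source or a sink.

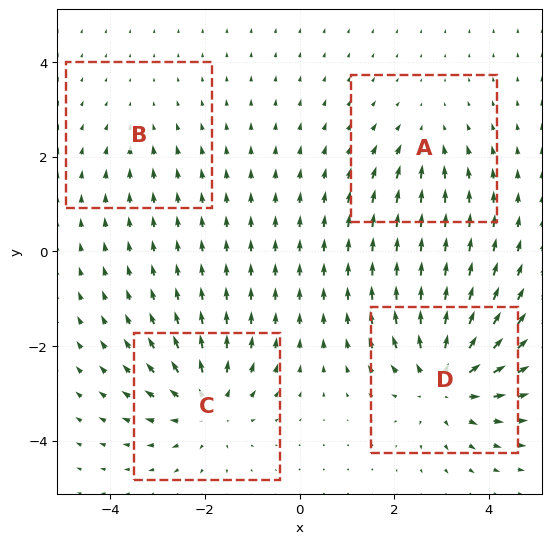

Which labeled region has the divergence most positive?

Divergence at each region's feature centre — A: about -3, B: about -2, C: about +5, D: about +7. Region D is most positive.

D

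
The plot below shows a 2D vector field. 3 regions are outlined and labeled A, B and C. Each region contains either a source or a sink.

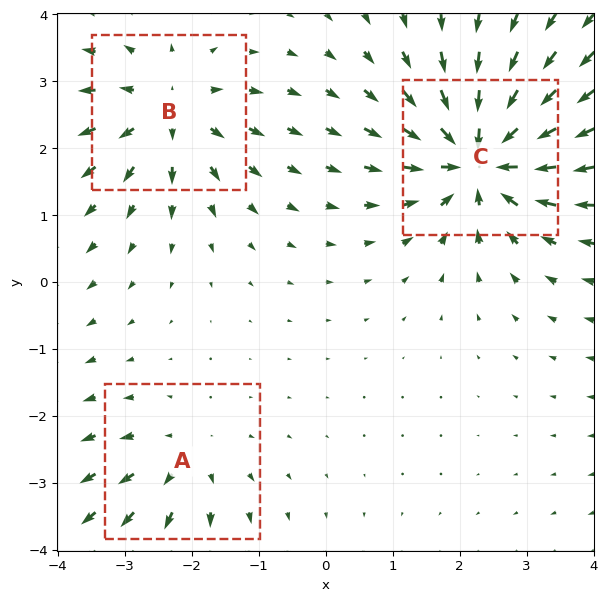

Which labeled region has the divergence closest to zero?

Divergence at each region's feature centre — A: about +3, B: about +4, C: about -6. Region A is closest to zero.

A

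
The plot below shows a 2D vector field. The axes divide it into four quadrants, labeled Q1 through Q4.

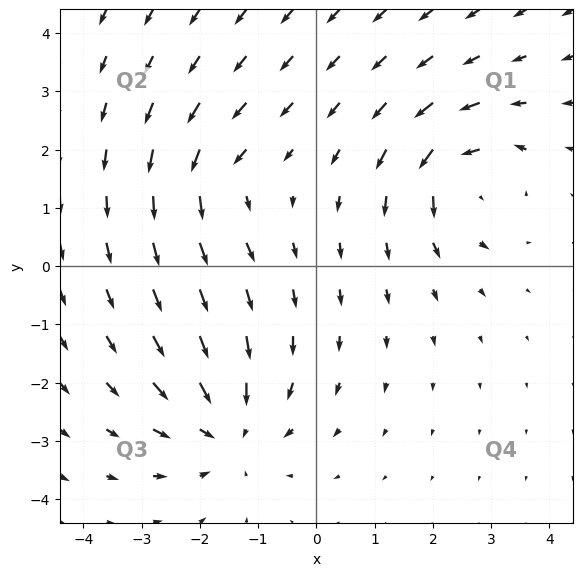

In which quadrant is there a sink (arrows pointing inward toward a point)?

Q3

The sink sits at approximately (-1.5, -2.8), which lies in quadrant Q3. The divergence there is about -4, negative as expected for a sink.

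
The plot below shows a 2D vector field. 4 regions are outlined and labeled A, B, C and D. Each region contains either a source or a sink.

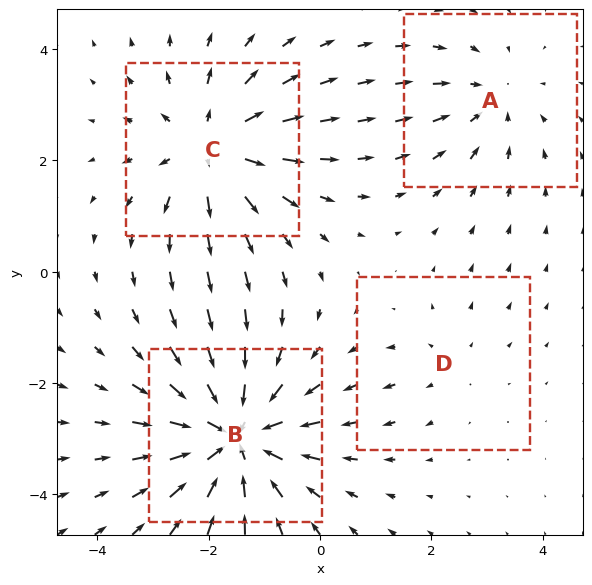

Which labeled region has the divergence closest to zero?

Divergence at each region's feature centre — A: about -3, B: about -6, C: about +5, D: about +2. Region D is closest to zero.

D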